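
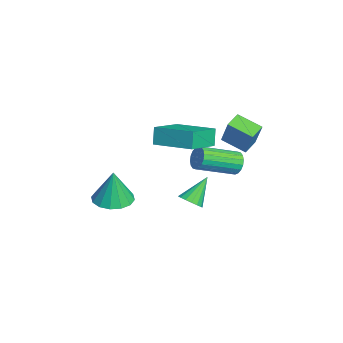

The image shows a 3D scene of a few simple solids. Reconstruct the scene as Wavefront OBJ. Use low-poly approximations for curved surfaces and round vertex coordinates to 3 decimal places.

v -2.603 -0.368 2.933
v -2.985 -0.286 3.843
v -1.323 1.29 3.322
v -1.706 1.372 4.231
v -1.294 -1.532 3.589
v -1.677 -1.45 4.498
v -0.015 0.126 3.977
v -0.397 0.208 4.887
v -2.738 2.207 3.483
v -1.944 2.41 4.994
v -2.069 3.27 2.988
v -1.275 3.474 4.5
v -2.105 1.686 3.22
v -1.311 1.89 4.732
v -1.436 2.75 2.726
v -0.642 2.953 4.237
v -2.457 2.462 1.351
v -2.041 2.355 0.837
v -1.567 0.452 1.615
v -1.983 0.558 2.129
v -1.864 2.482 1.04
v -1.39 0.579 1.818
v -1.804 2.605 1.305
v -1.33 0.702 2.083
v -1.874 2.7 1.579
v -1.4 0.797 2.357
v -2.059 2.747 1.808
v -1.585 0.844 2.586
v -2.323 2.738 1.946
v -1.849 0.835 2.724
v -2.613 2.674 1.967
v -2.14 0.771 2.745
v -2.873 2.568 1.865
v -2.399 0.665 2.643
v -3.05 2.441 1.662
v -2.576 0.538 2.44
v -3.11 2.318 1.397
v -2.636 0.415 2.175
v -3.04 2.223 1.123
v -2.566 0.32 1.901
v -2.855 2.176 0.894
v -2.381 0.273 1.672
v -2.591 2.185 0.756
v -2.117 0.282 1.534
v -2.3 2.249 0.735
v -1.827 0.346 1.513
v -3.982 -3.277 -1.813
v -2.952 -3.475 -1.876
v -3.858 -3.243 0.093
v -2.992 -2.933 -1.883
v -3.297 -2.483 -1.872
v -3.785 -2.246 -1.844
v -4.326 -2.285 -1.809
v -4.775 -2.59 -1.774
v -5.011 -3.079 -1.75
v -4.971 -3.621 -1.743
v -4.666 -4.071 -1.754
v -4.178 -4.308 -1.781
v -3.637 -4.269 -1.817
v -3.188 -3.964 -1.852
v 0.484 0.003 0.788
v 0.898 -0.241 1.211
v -0.204 0.857 1.952
v 1.038 0.011 1.109
v 1.051 0.261 0.933
v 0.935 0.453 0.724
v 0.715 0.541 0.529
v 0.442 0.505 0.394
v 0.179 0.355 0.349
v -0.014 0.124 0.405
v -0.093 -0.135 0.548
v -0.04 -0.363 0.746
v 0.133 -0.506 0.954
v 0.387 -0.533 1.124
v 0.663 -0.438 1.217
f 2 4 1
f 5 2 1
f 1 4 3
f 3 5 1
f 2 8 4
f 6 2 5
f 6 8 2
f 4 8 3
f 7 5 3
f 3 8 7
f 7 6 5
f 8 6 7
f 10 12 9
f 13 10 9
f 9 12 11
f 11 13 9
f 10 16 12
f 14 10 13
f 14 16 10
f 12 16 11
f 15 13 11
f 11 16 15
f 15 14 13
f 16 14 15
f 18 17 21
f 18 21 19
f 19 21 22
f 19 22 20
f 21 17 23
f 21 23 22
f 22 23 24
f 22 24 20
f 23 17 25
f 23 25 24
f 24 25 26
f 24 26 20
f 25 17 27
f 25 27 26
f 26 27 28
f 26 28 20
f 27 17 29
f 27 29 28
f 28 29 30
f 28 30 20
f 29 17 31
f 29 31 30
f 30 31 32
f 30 32 20
f 31 17 33
f 31 33 32
f 32 33 34
f 32 34 20
f 33 17 35
f 33 35 34
f 34 35 36
f 34 36 20
f 35 17 37
f 35 37 36
f 36 37 38
f 36 38 20
f 37 17 39
f 37 39 38
f 38 39 40
f 38 40 20
f 39 17 41
f 39 41 40
f 40 41 42
f 40 42 20
f 41 17 43
f 41 43 42
f 42 43 44
f 42 44 20
f 43 17 45
f 43 45 44
f 44 45 46
f 44 46 20
f 45 17 18
f 45 18 46
f 46 18 19
f 46 19 20
f 48 47 50
f 48 50 49
f 50 47 51
f 50 51 49
f 51 47 52
f 51 52 49
f 52 47 53
f 52 53 49
f 53 47 54
f 53 54 49
f 54 47 55
f 54 55 49
f 55 47 56
f 55 56 49
f 56 47 57
f 56 57 49
f 57 47 58
f 57 58 49
f 58 47 59
f 58 59 49
f 59 47 60
f 59 60 49
f 60 47 48
f 60 48 49
f 62 61 64
f 62 64 63
f 64 61 65
f 64 65 63
f 65 61 66
f 65 66 63
f 66 61 67
f 66 67 63
f 67 61 68
f 67 68 63
f 68 61 69
f 68 69 63
f 69 61 70
f 69 70 63
f 70 61 71
f 70 71 63
f 71 61 72
f 71 72 63
f 72 61 73
f 72 73 63
f 73 61 74
f 73 74 63
f 74 61 75
f 74 75 63
f 75 61 62
f 75 62 63



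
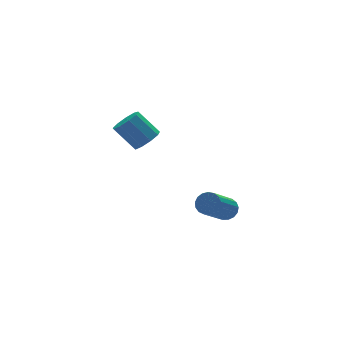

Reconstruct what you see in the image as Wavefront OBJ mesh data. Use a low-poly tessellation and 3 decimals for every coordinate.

v 4.417 -1.689 -3.57
v 4.836 -1.584 -3.058
v 3.341 -2.367 -1.677
v 2.923 -2.471 -2.19
v 4.672 -1.31 -3.08
v 3.177 -2.092 -1.699
v 4.449 -1.122 -3.215
v 2.955 -1.904 -1.834
v 4.219 -1.064 -3.431
v 2.725 -1.847 -2.05
v 4.035 -1.149 -3.679
v 2.54 -1.932 -2.298
v 3.938 -1.358 -3.902
v 2.443 -2.141 -2.521
v 3.951 -1.643 -4.049
v 2.456 -2.425 -2.669
v 4.071 -1.938 -4.087
v 2.576 -2.72 -2.706
v 4.27 -2.176 -4.006
v 2.775 -2.958 -2.625
v 4.503 -2.302 -3.825
v 3.008 -3.085 -2.445
v 4.716 -2.288 -3.586
v 3.222 -3.071 -2.206
v 4.861 -2.137 -3.344
v 3.366 -2.919 -1.963
v 4.904 -1.883 -3.153
v 3.41 -2.665 -1.772
v 2.982 3.538 -1.089
v 3.706 3.944 -0.959
v 2.983 4.847 0.259
v 2.258 4.442 0.129
v 3.393 4.222 -1.352
v 2.669 5.125 -0.134
v 2.887 4.181 -1.622
v 2.164 5.084 -0.404
v 2.426 3.839 -1.642
v 1.702 4.742 -0.424
v 2.224 3.356 -1.404
v 1.501 4.26 -0.186
v 2.378 2.959 -1.018
v 1.654 3.862 0.2
v 2.813 2.833 -0.665
v 2.09 3.736 0.552
v 3.328 3.037 -0.511
v 2.605 3.94 0.707
v 3.68 3.475 -0.627
v 2.957 4.379 0.591
f 2 1 5
f 2 5 3
f 3 5 6
f 3 6 4
f 5 1 7
f 5 7 6
f 6 7 8
f 6 8 4
f 7 1 9
f 7 9 8
f 8 9 10
f 8 10 4
f 9 1 11
f 9 11 10
f 10 11 12
f 10 12 4
f 11 1 13
f 11 13 12
f 12 13 14
f 12 14 4
f 13 1 15
f 13 15 14
f 14 15 16
f 14 16 4
f 15 1 17
f 15 17 16
f 16 17 18
f 16 18 4
f 17 1 19
f 17 19 18
f 18 19 20
f 18 20 4
f 19 1 21
f 19 21 20
f 20 21 22
f 20 22 4
f 21 1 23
f 21 23 22
f 22 23 24
f 22 24 4
f 23 1 25
f 23 25 24
f 24 25 26
f 24 26 4
f 25 1 27
f 25 27 26
f 26 27 28
f 26 28 4
f 27 1 2
f 27 2 28
f 28 2 3
f 28 3 4
f 30 29 33
f 30 33 31
f 31 33 34
f 31 34 32
f 33 29 35
f 33 35 34
f 34 35 36
f 34 36 32
f 35 29 37
f 35 37 36
f 36 37 38
f 36 38 32
f 37 29 39
f 37 39 38
f 38 39 40
f 38 40 32
f 39 29 41
f 39 41 40
f 40 41 42
f 40 42 32
f 41 29 43
f 41 43 42
f 42 43 44
f 42 44 32
f 43 29 45
f 43 45 44
f 44 45 46
f 44 46 32
f 45 29 47
f 45 47 46
f 46 47 48
f 46 48 32
f 47 29 30
f 47 30 48
f 48 30 31
f 48 31 32



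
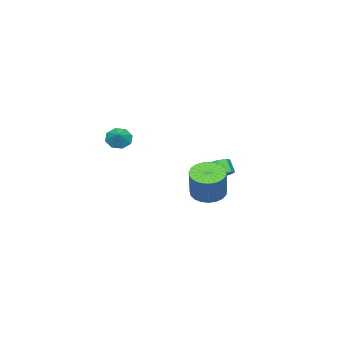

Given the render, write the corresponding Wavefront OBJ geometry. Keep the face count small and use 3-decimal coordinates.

v -3.416 1.374 -2.865
v -2.599 1.127 -2.695
v -2.927 0.64 -1.825
v -3.744 0.886 -1.995
v -2.75 1.716 -2.422
v -3.078 1.228 -1.552
v -3.291 2.104 -2.409
v -3.619 1.617 -1.539
v -3.905 2.064 -2.663
v -4.233 1.577 -1.793
v -4.233 1.62 -3.035
v -4.561 1.133 -2.165
v -4.082 1.032 -3.308
v -4.41 0.544 -2.438
v -3.541 0.643 -3.321
v -3.869 0.156 -2.451
v -2.927 0.683 -3.067
v -3.255 0.196 -2.197
v 3.429 3.693 -1.553
v 4.264 4.115 -2.052
v 5.165 4.489 -0.226
v 4.331 4.067 0.273
v 4.004 4.466 -1.995
v 4.905 4.84 -0.17
v 3.644 4.683 -1.862
v 4.546 5.058 -0.037
v 3.247 4.73 -1.676
v 4.149 5.104 0.15
v 2.882 4.597 -1.468
v 3.784 4.971 0.357
v 2.611 4.307 -1.275
v 3.513 4.682 0.55
v 2.482 3.912 -1.13
v 3.384 4.286 0.695
v 2.517 3.478 -1.058
v 3.418 3.853 0.767
v 2.709 3.082 -1.071
v 3.61 3.456 0.754
v 3.026 2.791 -1.168
v 3.927 3.166 0.657
v 3.412 2.656 -1.332
v 4.314 3.031 0.494
v 3.802 2.701 -1.533
v 4.703 3.075 0.292
v 4.127 2.916 -1.738
v 5.028 3.291 0.087
v 4.331 3.267 -1.911
v 5.233 3.641 -0.085
v 4.38 3.69 -2.022
v 5.281 4.065 -0.196
v -0.373 -4.017 0.325
v -0.067 -3.619 -0.361
v 0.433 -3.583 0.935
v -0.504 -3.261 -0.04
v -0.864 -3.345 0.495
v -0.937 -3.824 0.93
v -0.678 -4.415 1.01
v -0.241 -4.774 0.689
v 0.119 -4.689 0.154
v 0.192 -4.211 -0.281
f 2 1 5
f 2 5 3
f 3 5 6
f 3 6 4
f 5 1 7
f 5 7 6
f 6 7 8
f 6 8 4
f 7 1 9
f 7 9 8
f 8 9 10
f 8 10 4
f 9 1 11
f 9 11 10
f 10 11 12
f 10 12 4
f 11 1 13
f 11 13 12
f 12 13 14
f 12 14 4
f 13 1 15
f 13 15 14
f 14 15 16
f 14 16 4
f 15 1 17
f 15 17 16
f 16 17 18
f 16 18 4
f 17 1 2
f 17 2 18
f 18 2 3
f 18 3 4
f 20 19 23
f 20 23 21
f 21 23 24
f 21 24 22
f 23 19 25
f 23 25 24
f 24 25 26
f 24 26 22
f 25 19 27
f 25 27 26
f 26 27 28
f 26 28 22
f 27 19 29
f 27 29 28
f 28 29 30
f 28 30 22
f 29 19 31
f 29 31 30
f 30 31 32
f 30 32 22
f 31 19 33
f 31 33 32
f 32 33 34
f 32 34 22
f 33 19 35
f 33 35 34
f 34 35 36
f 34 36 22
f 35 19 37
f 35 37 36
f 36 37 38
f 36 38 22
f 37 19 39
f 37 39 38
f 38 39 40
f 38 40 22
f 39 19 41
f 39 41 40
f 40 41 42
f 40 42 22
f 41 19 43
f 41 43 42
f 42 43 44
f 42 44 22
f 43 19 45
f 43 45 44
f 44 45 46
f 44 46 22
f 45 19 47
f 45 47 46
f 46 47 48
f 46 48 22
f 47 19 49
f 47 49 48
f 48 49 50
f 48 50 22
f 49 19 20
f 49 20 50
f 50 20 21
f 50 21 22
f 52 51 54
f 52 54 53
f 54 51 55
f 54 55 53
f 55 51 56
f 55 56 53
f 56 51 57
f 56 57 53
f 57 51 58
f 57 58 53
f 58 51 59
f 58 59 53
f 59 51 60
f 59 60 53
f 60 51 52
f 60 52 53



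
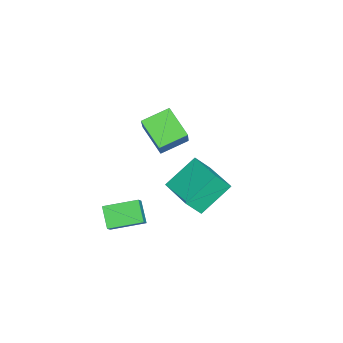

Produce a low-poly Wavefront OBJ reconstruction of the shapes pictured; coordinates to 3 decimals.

v -3.631 -1.222 3.21
v -4.384 -0.105 3.692
v -2.729 -0.203 2.259
v -3.482 0.913 2.741
v -2.258 -0.973 4.779
v -3.011 0.143 5.261
v -1.356 0.045 3.828
v -2.109 1.162 4.31
v 1.537 -1.695 1.905
v 2.128 -1.677 2.502
v 1.125 -0.203 2.27
v 1.715 -0.186 2.866
v 2.305 -1.294 1.134
v 2.895 -1.277 1.73
v 1.892 0.197 1.498
v 2.483 0.215 2.095
v -1.197 2.35 2.998
v -0.815 1.741 3.921
v 0.242 3.544 3.19
v 0.624 2.934 4.113
v -0.144 1.266 1.847
v 0.238 0.656 2.77
v 1.295 2.459 2.039
v 1.677 1.85 2.962
f 2 4 1
f 5 2 1
f 1 4 3
f 3 5 1
f 2 8 4
f 6 2 5
f 6 8 2
f 4 8 3
f 7 5 3
f 3 8 7
f 7 6 5
f 8 6 7
f 10 12 9
f 13 10 9
f 9 12 11
f 11 13 9
f 10 16 12
f 14 10 13
f 14 16 10
f 12 16 11
f 15 13 11
f 11 16 15
f 15 14 13
f 16 14 15
f 18 20 17
f 21 18 17
f 17 20 19
f 19 21 17
f 18 24 20
f 22 18 21
f 22 24 18
f 20 24 19
f 23 21 19
f 19 24 23
f 23 22 21
f 24 22 23



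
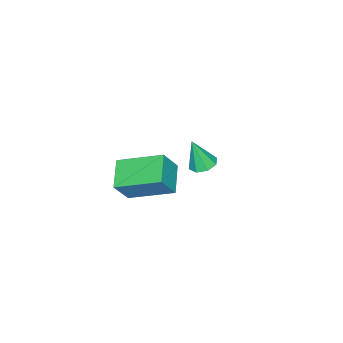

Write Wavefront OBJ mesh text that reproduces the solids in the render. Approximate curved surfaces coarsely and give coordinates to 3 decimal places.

v -4.056 0.449 0.803
v -3.495 0.521 0.73
v -3.844 0.091 2.077
v -3.693 0.885 0.866
v -4.104 0.994 0.964
v -4.486 0.783 0.968
v -4.616 0.377 0.876
v -4.418 0.013 0.741
v -4.007 -0.096 0.642
v -3.625 0.115 0.638
v -0.257 -0.138 2.942
v -0.813 1.444 3.598
v 0.708 0.404 2.454
v 0.152 1.985 3.109
v 0.328 -0.325 3.891
v -0.228 1.256 4.546
v 1.293 0.216 3.402
v 0.737 1.798 4.058
f 2 1 4
f 2 4 3
f 4 1 5
f 4 5 3
f 5 1 6
f 5 6 3
f 6 1 7
f 6 7 3
f 7 1 8
f 7 8 3
f 8 1 9
f 8 9 3
f 9 1 10
f 9 10 3
f 10 1 2
f 10 2 3
f 12 14 11
f 15 12 11
f 11 14 13
f 13 15 11
f 12 18 14
f 16 12 15
f 16 18 12
f 14 18 13
f 17 15 13
f 13 18 17
f 17 16 15
f 18 16 17



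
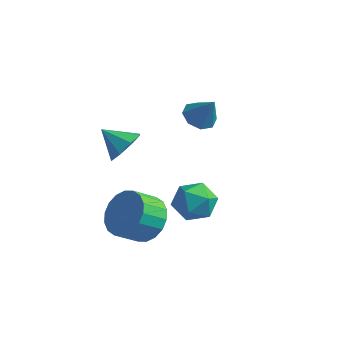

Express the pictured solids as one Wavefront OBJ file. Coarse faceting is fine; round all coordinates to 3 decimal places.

v -0.879 -0.99 0.967
v -0.373 -1.291 1.594
v -1.861 -1.13 1.693
v -0.446 -0.637 1.621
v -0.772 -0.19 1.264
v -1.161 -0.212 0.734
v -1.385 -0.69 0.34
v -1.312 -1.343 0.313
v -0.985 -1.79 0.669
v -0.596 -1.768 1.2
v -0.619 0.042 -3.922
v 0.346 -0.07 -3.426
v -0.157 -0.933 -2.642
v -1.121 -0.822 -3.138
v 0.134 0.285 -3.172
v -0.369 -0.579 -2.388
v -0.227 0.591 -3.066
v -0.73 -0.272 -2.282
v -0.666 0.789 -3.129
v -1.168 -0.075 -2.345
v -1.095 0.838 -3.35
v -1.597 -0.025 -2.566
v -1.43 0.73 -3.684
v -1.932 -0.133 -2.9
v -1.604 0.486 -4.065
v -2.107 -0.378 -3.281
v -1.583 0.153 -4.418
v -2.086 -0.71 -3.634
v -1.371 -0.201 -4.672
v -1.874 -1.065 -3.888
v -1.01 -0.508 -4.778
v -1.513 -1.371 -3.994
v -0.572 -0.705 -4.715
v -1.074 -1.569 -3.931
v -0.143 -0.755 -4.494
v -0.645 -1.618 -3.71
v 0.192 -0.647 -4.16
v -0.31 -1.51 -3.376
v 0.367 -0.402 -3.779
v -0.136 -1.266 -2.995
v 0.636 1.931 -2.956
v 1.59 1.699 -2.84
v 0.25 0.381 -2.88
v 1.204 0.149 -2.764
v 0.719 0.62 -2.043
v 0.958 1.578 -2.09
v 0.882 0.502 -3.63
v 1.121 1.46 -3.677
v 1.742 0.816 -3.257
v 1.641 0.889 -2.276
v 0.199 1.191 -3.444
v 0.098 1.264 -2.463
v -0.649 3.955 -0.287
v -0.24 3.379 -0.567
v 0.069 3.905 0.867
v -0.006 3.898 -0.689
v -0.15 4.45 -0.576
v -0.585 4.713 -0.293
v -1.058 4.531 -0.007
v -1.291 4.013 0.115
v -1.148 3.46 0.002
v -0.712 3.198 -0.281
f 2 1 4
f 2 4 3
f 4 1 5
f 4 5 3
f 5 1 6
f 5 6 3
f 6 1 7
f 6 7 3
f 7 1 8
f 7 8 3
f 8 1 9
f 8 9 3
f 9 1 10
f 9 10 3
f 10 1 2
f 10 2 3
f 12 11 15
f 12 15 13
f 13 15 16
f 13 16 14
f 15 11 17
f 15 17 16
f 16 17 18
f 16 18 14
f 17 11 19
f 17 19 18
f 18 19 20
f 18 20 14
f 19 11 21
f 19 21 20
f 20 21 22
f 20 22 14
f 21 11 23
f 21 23 22
f 22 23 24
f 22 24 14
f 23 11 25
f 23 25 24
f 24 25 26
f 24 26 14
f 25 11 27
f 25 27 26
f 26 27 28
f 26 28 14
f 27 11 29
f 27 29 28
f 28 29 30
f 28 30 14
f 29 11 31
f 29 31 30
f 30 31 32
f 30 32 14
f 31 11 33
f 31 33 32
f 32 33 34
f 32 34 14
f 33 11 35
f 33 35 34
f 34 35 36
f 34 36 14
f 35 11 37
f 35 37 36
f 36 37 38
f 36 38 14
f 37 11 39
f 37 39 38
f 38 39 40
f 38 40 14
f 39 11 12
f 39 12 40
f 40 12 13
f 40 13 14
f 41 52 46
f 41 46 42
f 41 42 48
f 41 48 51
f 41 51 52
f 42 46 50
f 46 52 45
f 52 51 43
f 51 48 47
f 48 42 49
f 44 50 45
f 44 45 43
f 44 43 47
f 44 47 49
f 44 49 50
f 45 50 46
f 43 45 52
f 47 43 51
f 49 47 48
f 50 49 42
f 54 53 56
f 54 56 55
f 56 53 57
f 56 57 55
f 57 53 58
f 57 58 55
f 58 53 59
f 58 59 55
f 59 53 60
f 59 60 55
f 60 53 61
f 60 61 55
f 61 53 62
f 61 62 55
f 62 53 54
f 62 54 55



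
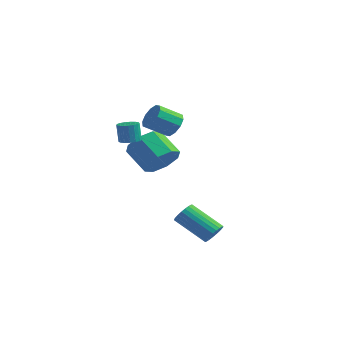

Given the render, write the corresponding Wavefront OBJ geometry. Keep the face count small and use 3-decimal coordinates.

v -2.779 -0.612 1.285
v -2.339 -0.287 1.343
v -2.48 -0.284 2.393
v -2.921 -0.608 2.335
v -2.539 -0.118 1.315
v -2.68 -0.115 2.366
v -2.794 -0.062 1.281
v -2.935 -0.058 2.331
v -3.045 -0.132 1.247
v -3.187 -0.128 2.298
v -3.236 -0.312 1.222
v -3.377 -0.308 2.273
v -3.322 -0.56 1.211
v -3.463 -0.557 2.262
v -3.284 -0.821 1.218
v -3.425 -0.817 2.268
v -3.13 -1.033 1.239
v -3.271 -1.029 2.289
v -2.896 -1.149 1.271
v -3.037 -1.146 2.321
v -2.635 -1.142 1.306
v -2.776 -1.139 2.357
v -2.407 -1.014 1.336
v -2.549 -1.01 2.387
v -2.265 -0.793 1.355
v -2.406 -0.789 2.405
v -2.24 -0.531 1.357
v -2.382 -0.527 2.408
v -2.168 0.99 -0.364
v -1.667 1.696 0.213
v -2.971 1.815 1.2
v -3.472 1.11 0.624
v -2.084 2.027 -0.378
v -3.388 2.146 0.609
v -2.551 1.751 -0.961
v -3.855 1.87 0.026
v -2.793 1.029 -1.194
v -4.097 1.149 -0.207
v -2.669 0.285 -0.94
v -3.973 0.404 0.047
v -2.252 -0.046 -0.349
v -3.556 0.073 0.638
v -1.785 0.23 0.234
v -3.089 0.349 1.221
v -1.543 0.951 0.467
v -2.847 1.071 1.454
v -1.393 0.96 2.194
v -0.815 0.946 2.687
v -1.429 0.005 3.379
v -2.007 0.02 2.886
v -1.127 1.262 2.839
v -1.742 0.321 3.531
v -1.541 1.463 2.744
v -2.156 0.522 3.437
v -1.899 1.472 2.44
v -2.513 0.531 3.132
v -2.063 1.285 2.041
v -2.677 0.344 2.734
v -1.971 0.975 1.701
v -2.585 0.034 2.393
v -1.658 0.659 1.549
v -2.273 -0.282 2.241
v -1.244 0.458 1.643
v -1.859 -0.483 2.336
v -0.887 0.449 1.948
v -1.501 -0.492 2.64
v -0.723 0.636 2.346
v -1.337 -0.305 3.039
v 3.338 -1.739 -2.85
v 3.697 -2.024 -2.448
v 2.181 -2.407 -1.368
v 1.822 -2.121 -1.77
v 3.7 -1.802 -2.364
v 2.185 -2.184 -1.283
v 3.649 -1.569 -2.354
v 2.134 -1.952 -1.273
v 3.55 -1.363 -2.419
v 2.035 -1.746 -1.339
v 3.419 -1.214 -2.55
v 1.904 -1.596 -1.47
v 3.275 -1.145 -2.727
v 1.76 -1.527 -1.647
v 3.141 -1.166 -2.923
v 1.626 -1.548 -1.842
v 3.037 -1.274 -3.107
v 1.522 -1.657 -2.027
v 2.979 -1.453 -3.252
v 1.463 -1.836 -2.172
v 2.975 -1.676 -3.337
v 1.46 -2.058 -2.256
v 3.026 -1.908 -3.347
v 1.511 -2.291 -2.266
v 3.125 -2.114 -3.281
v 1.61 -2.497 -2.201
v 3.256 -2.264 -3.15
v 1.741 -2.646 -2.07
v 3.4 -2.333 -2.973
v 1.885 -2.715 -1.893
v 3.534 -2.312 -2.778
v 2.019 -2.694 -1.697
v 3.638 -2.203 -2.593
v 2.123 -2.586 -1.513
f 2 1 5
f 2 5 3
f 3 5 6
f 3 6 4
f 5 1 7
f 5 7 6
f 6 7 8
f 6 8 4
f 7 1 9
f 7 9 8
f 8 9 10
f 8 10 4
f 9 1 11
f 9 11 10
f 10 11 12
f 10 12 4
f 11 1 13
f 11 13 12
f 12 13 14
f 12 14 4
f 13 1 15
f 13 15 14
f 14 15 16
f 14 16 4
f 15 1 17
f 15 17 16
f 16 17 18
f 16 18 4
f 17 1 19
f 17 19 18
f 18 19 20
f 18 20 4
f 19 1 21
f 19 21 20
f 20 21 22
f 20 22 4
f 21 1 23
f 21 23 22
f 22 23 24
f 22 24 4
f 23 1 25
f 23 25 24
f 24 25 26
f 24 26 4
f 25 1 27
f 25 27 26
f 26 27 28
f 26 28 4
f 27 1 2
f 27 2 28
f 28 2 3
f 28 3 4
f 30 29 33
f 30 33 31
f 31 33 34
f 31 34 32
f 33 29 35
f 33 35 34
f 34 35 36
f 34 36 32
f 35 29 37
f 35 37 36
f 36 37 38
f 36 38 32
f 37 29 39
f 37 39 38
f 38 39 40
f 38 40 32
f 39 29 41
f 39 41 40
f 40 41 42
f 40 42 32
f 41 29 43
f 41 43 42
f 42 43 44
f 42 44 32
f 43 29 45
f 43 45 44
f 44 45 46
f 44 46 32
f 45 29 30
f 45 30 46
f 46 30 31
f 46 31 32
f 48 47 51
f 48 51 49
f 49 51 52
f 49 52 50
f 51 47 53
f 51 53 52
f 52 53 54
f 52 54 50
f 53 47 55
f 53 55 54
f 54 55 56
f 54 56 50
f 55 47 57
f 55 57 56
f 56 57 58
f 56 58 50
f 57 47 59
f 57 59 58
f 58 59 60
f 58 60 50
f 59 47 61
f 59 61 60
f 60 61 62
f 60 62 50
f 61 47 63
f 61 63 62
f 62 63 64
f 62 64 50
f 63 47 65
f 63 65 64
f 64 65 66
f 64 66 50
f 65 47 67
f 65 67 66
f 66 67 68
f 66 68 50
f 67 47 48
f 67 48 68
f 68 48 49
f 68 49 50
f 70 69 73
f 70 73 71
f 71 73 74
f 71 74 72
f 73 69 75
f 73 75 74
f 74 75 76
f 74 76 72
f 75 69 77
f 75 77 76
f 76 77 78
f 76 78 72
f 77 69 79
f 77 79 78
f 78 79 80
f 78 80 72
f 79 69 81
f 79 81 80
f 80 81 82
f 80 82 72
f 81 69 83
f 81 83 82
f 82 83 84
f 82 84 72
f 83 69 85
f 83 85 84
f 84 85 86
f 84 86 72
f 85 69 87
f 85 87 86
f 86 87 88
f 86 88 72
f 87 69 89
f 87 89 88
f 88 89 90
f 88 90 72
f 89 69 91
f 89 91 90
f 90 91 92
f 90 92 72
f 91 69 93
f 91 93 92
f 92 93 94
f 92 94 72
f 93 69 95
f 93 95 94
f 94 95 96
f 94 96 72
f 95 69 97
f 95 97 96
f 96 97 98
f 96 98 72
f 97 69 99
f 97 99 98
f 98 99 100
f 98 100 72
f 99 69 101
f 99 101 100
f 100 101 102
f 100 102 72
f 101 69 70
f 101 70 102
f 102 70 71
f 102 71 72



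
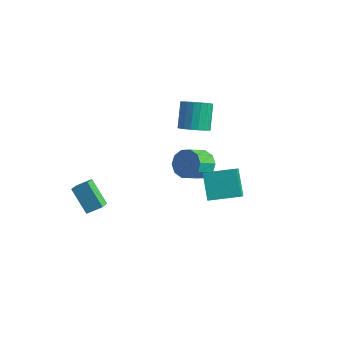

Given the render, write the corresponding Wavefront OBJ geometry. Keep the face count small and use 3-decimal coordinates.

v -0.011 2.845 -0.528
v 0.722 2.336 -1.1
v 0.544 1.026 -0.164
v -0.189 1.535 0.408
v 1.027 2.645 -0.61
v 0.848 1.335 0.327
v 0.936 3.031 -0.088
v 0.757 1.721 0.849
v 0.483 3.345 0.266
v 0.304 2.035 1.202
v -0.159 3.469 0.316
v -0.338 2.159 1.252
v -0.744 3.354 0.044
v -0.922 2.044 0.98
v -1.048 3.045 -0.447
v -1.227 1.735 0.49
v -0.957 2.659 -0.969
v -1.136 1.349 -0.032
v -0.504 2.345 -1.322
v -0.683 1.035 -0.386
v 0.138 2.221 -1.372
v -0.041 0.911 -0.436
v -0.652 2.96 2.505
v 0.165 3.53 2.42
v -0.431 4.61 3.93
v -1.248 4.04 4.015
v -0.128 3.737 2.156
v -0.724 4.817 3.667
v -0.525 3.79 1.962
v -1.12 4.87 3.473
v -0.947 3.679 1.875
v -1.542 4.759 3.386
v -1.31 3.426 1.913
v -1.906 4.505 3.423
v -1.544 3.08 2.068
v -2.139 4.159 3.578
v -1.6 2.71 2.309
v -2.196 3.79 3.82
v -1.469 2.39 2.59
v -2.065 3.47 4.1
v -1.176 2.183 2.853
v -1.772 3.263 4.364
v -0.78 2.13 3.047
v -1.375 3.21 4.558
v -0.358 2.241 3.134
v -0.953 3.321 4.645
v 0.006 2.495 3.097
v -0.59 3.574 4.607
v 0.239 2.841 2.942
v -0.356 3.92 4.452
v 0.296 3.21 2.7
v -0.3 4.29 4.211
v -3.347 -4.226 -1.96
v -4.722 -3.938 -0.552
v -3.701 -3.374 -2.481
v -5.077 -3.085 -1.073
v -2.623 -3.575 -1.387
v -3.999 -3.286 0.021
v -2.978 -2.722 -1.908
v -4.353 -2.434 -0.5
v 1.849 0.74 1.277
v 2.445 -0.365 2.423
v 3.394 1.943 1.634
v 3.99 0.837 2.78
v 2.87 -0.157 -0.12
v 3.466 -1.263 1.026
v 4.415 1.045 0.237
v 5.011 -0.06 1.383
f 2 1 5
f 2 5 3
f 3 5 6
f 3 6 4
f 5 1 7
f 5 7 6
f 6 7 8
f 6 8 4
f 7 1 9
f 7 9 8
f 8 9 10
f 8 10 4
f 9 1 11
f 9 11 10
f 10 11 12
f 10 12 4
f 11 1 13
f 11 13 12
f 12 13 14
f 12 14 4
f 13 1 15
f 13 15 14
f 14 15 16
f 14 16 4
f 15 1 17
f 15 17 16
f 16 17 18
f 16 18 4
f 17 1 19
f 17 19 18
f 18 19 20
f 18 20 4
f 19 1 21
f 19 21 20
f 20 21 22
f 20 22 4
f 21 1 2
f 21 2 22
f 22 2 3
f 22 3 4
f 24 23 27
f 24 27 25
f 25 27 28
f 25 28 26
f 27 23 29
f 27 29 28
f 28 29 30
f 28 30 26
f 29 23 31
f 29 31 30
f 30 31 32
f 30 32 26
f 31 23 33
f 31 33 32
f 32 33 34
f 32 34 26
f 33 23 35
f 33 35 34
f 34 35 36
f 34 36 26
f 35 23 37
f 35 37 36
f 36 37 38
f 36 38 26
f 37 23 39
f 37 39 38
f 38 39 40
f 38 40 26
f 39 23 41
f 39 41 40
f 40 41 42
f 40 42 26
f 41 23 43
f 41 43 42
f 42 43 44
f 42 44 26
f 43 23 45
f 43 45 44
f 44 45 46
f 44 46 26
f 45 23 47
f 45 47 46
f 46 47 48
f 46 48 26
f 47 23 49
f 47 49 48
f 48 49 50
f 48 50 26
f 49 23 51
f 49 51 50
f 50 51 52
f 50 52 26
f 51 23 24
f 51 24 52
f 52 24 25
f 52 25 26
f 54 56 53
f 57 54 53
f 53 56 55
f 55 57 53
f 54 60 56
f 58 54 57
f 58 60 54
f 56 60 55
f 59 57 55
f 55 60 59
f 59 58 57
f 60 58 59
f 62 64 61
f 65 62 61
f 61 64 63
f 63 65 61
f 62 68 64
f 66 62 65
f 66 68 62
f 64 68 63
f 67 65 63
f 63 68 67
f 67 66 65
f 68 66 67



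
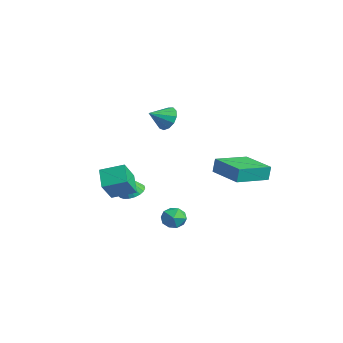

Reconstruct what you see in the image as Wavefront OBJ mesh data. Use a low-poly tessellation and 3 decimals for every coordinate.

v -1.514 -2.91 -1.261
v -0.851 -3.689 -0.07
v -0.908 -1.745 -0.837
v -0.245 -2.524 0.354
v -0.475 -3.176 -2.014
v 0.188 -3.955 -0.823
v 0.131 -2.011 -1.59
v 0.794 -2.79 -0.399
v -2.226 -1.371 -2.586
v -1.619 -0.925 -2.428
v -2.114 -2.029 -1.154
v -1.862 -0.744 -2.326
v -2.169 -0.671 -2.269
v -2.485 -0.72 -2.266
v -2.757 -0.881 -2.319
v -2.937 -1.126 -2.418
v -2.994 -1.414 -2.546
v -2.918 -1.695 -2.681
v -2.723 -1.919 -2.799
v -2.442 -2.048 -2.881
v -2.123 -2.061 -2.912
v -1.823 -1.954 -2.886
v -1.592 -1.746 -2.808
v -1.471 -1.473 -2.692
v -1.48 -1.183 -2.558
v 0.401 -0.413 3.546
v 0.742 -0.055 4.161
v 0.479 -1.467 4.114
v 0.304 -0.046 4.238
v -0.104 -0.154 4.095
v -0.351 -0.344 3.778
v -0.36 -0.556 3.387
v -0.127 -0.722 3.046
v 0.273 -0.791 2.864
v 0.714 -0.74 2.898
v 1.055 -0.585 3.138
v 1.189 -0.375 3.507
v 1.072 -0.178 3.889
v 1.311 1.729 -0.241
v 1.288 1.874 0.636
v 0.887 3.717 -0.58
v 0.864 3.861 0.298
v 3.336 2.159 -0.258
v 3.313 2.303 0.62
v 2.912 4.146 -0.596
v 2.889 4.291 0.281
v 0.144 0.683 -3.535
v 0.905 0.457 -3.621
v -0.245 -0.517 -3.819
v 0.516 -0.743 -3.905
v 0.234 -0.557 -3.181
v 0.474 0.185 -3.005
v 0.186 -0.245 -4.435
v 0.426 0.497 -4.259
v 0.931 -0.117 -4.176
v 0.961 -0.31 -3.402
v -0.301 0.25 -4.038
v -0.271 0.057 -3.264
f 2 4 1
f 5 2 1
f 1 4 3
f 3 5 1
f 2 8 4
f 6 2 5
f 6 8 2
f 4 8 3
f 7 5 3
f 3 8 7
f 7 6 5
f 8 6 7
f 10 9 12
f 10 12 11
f 12 9 13
f 12 13 11
f 13 9 14
f 13 14 11
f 14 9 15
f 14 15 11
f 15 9 16
f 15 16 11
f 16 9 17
f 16 17 11
f 17 9 18
f 17 18 11
f 18 9 19
f 18 19 11
f 19 9 20
f 19 20 11
f 20 9 21
f 20 21 11
f 21 9 22
f 21 22 11
f 22 9 23
f 22 23 11
f 23 9 24
f 23 24 11
f 24 9 25
f 24 25 11
f 25 9 10
f 25 10 11
f 27 26 29
f 27 29 28
f 29 26 30
f 29 30 28
f 30 26 31
f 30 31 28
f 31 26 32
f 31 32 28
f 32 26 33
f 32 33 28
f 33 26 34
f 33 34 28
f 34 26 35
f 34 35 28
f 35 26 36
f 35 36 28
f 36 26 37
f 36 37 28
f 37 26 38
f 37 38 28
f 38 26 27
f 38 27 28
f 40 42 39
f 43 40 39
f 39 42 41
f 41 43 39
f 40 46 42
f 44 40 43
f 44 46 40
f 42 46 41
f 45 43 41
f 41 46 45
f 45 44 43
f 46 44 45
f 47 58 52
f 47 52 48
f 47 48 54
f 47 54 57
f 47 57 58
f 48 52 56
f 52 58 51
f 58 57 49
f 57 54 53
f 54 48 55
f 50 56 51
f 50 51 49
f 50 49 53
f 50 53 55
f 50 55 56
f 51 56 52
f 49 51 58
f 53 49 57
f 55 53 54
f 56 55 48



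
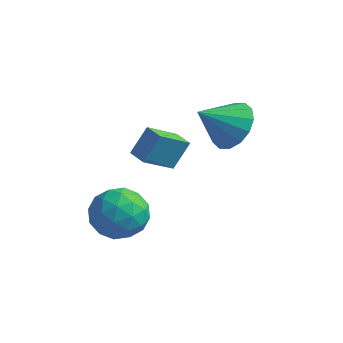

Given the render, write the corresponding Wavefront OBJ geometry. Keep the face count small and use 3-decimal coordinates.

v -0.866 -0.501 2.98
v -0.028 -0.538 3.644
v -1.734 -1.459 4.02
v -0.32 -0.097 3.807
v -0.759 0.236 3.748
v -1.226 0.372 3.483
v -1.597 0.274 3.084
v -1.771 -0.032 2.656
v -1.704 -0.463 2.315
v -1.411 -0.904 2.153
v -0.973 -1.238 2.211
v -0.506 -1.373 2.476
v -0.135 -1.275 2.876
v 0.04 -0.97 3.303
v -4.319 -3.456 -1.656
v -3.535 -2.649 -1.388
v -3.865 -4.411 -0.112
v -3.081 -3.604 0.156
v -4.209 -3.354 0.209
v -4.49 -2.764 -0.745
v -2.91 -4.296 -0.755
v -3.191 -3.706 -1.709
v -2.664 -3.168 -0.831
v -3.467 -2.586 -0.235
v -3.933 -4.474 -1.265
v -4.736 -3.892 -0.669
v -3.967 -2.969 -1.658
v -3.433 -4.091 0.158
v -4.096 -3.944 0.189
v -3.635 -3.47 0.346
v -4.528 -3.037 -1.28
v -4.067 -2.562 -1.122
v -4.464 -2.977 -0.184
v -3.333 -4.498 -0.378
v -2.872 -4.023 -0.22
v -3.765 -3.59 -1.846
v -3.304 -3.116 -1.689
v -2.936 -4.083 -1.316
v -2.994 -2.8 -1.173
v -2.727 -3.36 -0.265
v -2.627 -3.767 -0.8
v -2.792 -3.421 -1.361
v -3.466 -2.458 -0.823
v -3.199 -3.018 0.085
v -3.862 -2.872 0.116
v -4.027 -2.525 -0.445
v -2.955 -2.762 -0.495
v -4.201 -4.042 -1.585
v -3.934 -4.602 -0.677
v -3.373 -4.535 -1.055
v -3.538 -4.188 -1.616
v -4.673 -3.7 -1.235
v -4.406 -4.26 -0.327
v -4.608 -3.639 -0.139
v -4.773 -3.293 -0.7
v -4.445 -4.298 -1.005
v -4.193 0.275 -0.65
v -4.787 -0.87 0.28
v -3.887 0.979 0.412
v -4.482 -0.166 1.342
v -3.438 -0.094 -0.622
v -4.033 -1.239 0.308
v -3.133 0.61 0.44
v -3.727 -0.535 1.37
f 2 1 4
f 2 4 3
f 4 1 5
f 4 5 3
f 5 1 6
f 5 6 3
f 6 1 7
f 6 7 3
f 7 1 8
f 7 8 3
f 8 1 9
f 8 9 3
f 9 1 10
f 9 10 3
f 10 1 11
f 10 11 3
f 11 1 12
f 11 12 3
f 12 1 13
f 12 13 3
f 13 1 14
f 13 14 3
f 14 1 2
f 14 2 3
f 15 52 31
f 52 26 55
f 31 55 20
f 52 55 31
f 15 31 27
f 31 20 32
f 27 32 16
f 31 32 27
f 15 27 36
f 27 16 37
f 36 37 22
f 27 37 36
f 15 36 48
f 36 22 51
f 48 51 25
f 36 51 48
f 15 48 52
f 48 25 56
f 52 56 26
f 48 56 52
f 16 32 43
f 32 20 46
f 43 46 24
f 32 46 43
f 20 55 33
f 55 26 54
f 33 54 19
f 55 54 33
f 26 56 53
f 56 25 49
f 53 49 17
f 56 49 53
f 25 51 50
f 51 22 38
f 50 38 21
f 51 38 50
f 22 37 42
f 37 16 39
f 42 39 23
f 37 39 42
f 18 44 30
f 44 24 45
f 30 45 19
f 44 45 30
f 18 30 28
f 30 19 29
f 28 29 17
f 30 29 28
f 18 28 35
f 28 17 34
f 35 34 21
f 28 34 35
f 18 35 40
f 35 21 41
f 40 41 23
f 35 41 40
f 18 40 44
f 40 23 47
f 44 47 24
f 40 47 44
f 19 45 33
f 45 24 46
f 33 46 20
f 45 46 33
f 17 29 53
f 29 19 54
f 53 54 26
f 29 54 53
f 21 34 50
f 34 17 49
f 50 49 25
f 34 49 50
f 23 41 42
f 41 21 38
f 42 38 22
f 41 38 42
f 24 47 43
f 47 23 39
f 43 39 16
f 47 39 43
f 58 60 57
f 61 58 57
f 57 60 59
f 59 61 57
f 58 64 60
f 62 58 61
f 62 64 58
f 60 64 59
f 63 61 59
f 59 64 63
f 63 62 61
f 64 62 63



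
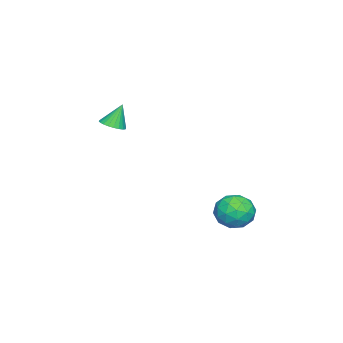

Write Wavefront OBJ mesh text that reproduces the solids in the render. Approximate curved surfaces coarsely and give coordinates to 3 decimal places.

v -0.823 -2.484 2.894
v -0.223 -2.177 2.984
v -1.197 -2.116 4.126
v -0.367 -1.979 2.882
v -0.58 -1.859 2.781
v -0.831 -1.833 2.697
v -1.08 -1.907 2.643
v -1.29 -2.068 2.627
v -1.429 -2.293 2.652
v -1.475 -2.547 2.714
v -1.422 -2.791 2.803
v -1.278 -2.988 2.906
v -1.065 -3.109 3.007
v -0.814 -3.135 3.09
v -0.565 -3.061 3.144
v -0.355 -2.9 3.16
v -0.216 -2.675 3.135
v -0.17 -2.421 3.073
v -0.598 4.635 -1.68
v 0.049 4.038 -2.254
v -1.429 3.242 -1.166
v -0.782 2.645 -1.74
v -0.42 3.141 -0.887
v 0.093 4.002 -1.204
v -1.473 3.278 -2.216
v -0.96 4.139 -2.533
v -0.492 3.199 -2.585
v 0.159 3.114 -1.764
v -1.539 4.166 -1.656
v -0.888 4.081 -0.835
v -0.202 4.459 -2.012
v -1.178 2.821 -1.408
v -0.966 3.113 -0.906
v -0.585 2.761 -1.244
v -0.176 4.438 -1.395
v 0.205 4.086 -1.733
v -0.071 3.559 -0.929
v -1.585 3.194 -1.687
v -1.204 2.842 -2.025
v -0.795 4.519 -2.176
v -0.414 4.167 -2.514
v -1.309 3.721 -2.491
v -0.14 3.614 -2.544
v -0.628 2.796 -2.242
v -1.034 3.168 -2.522
v -0.732 3.674 -2.709
v 0.243 3.564 -2.062
v -0.245 2.746 -1.76
v -0.033 3.037 -1.258
v 0.269 3.543 -1.445
v -0.075 3.072 -2.256
v -1.135 4.534 -1.66
v -1.623 3.716 -1.358
v -1.649 3.737 -1.975
v -1.347 4.243 -2.162
v -0.752 4.484 -1.178
v -1.24 3.666 -0.876
v -0.648 3.606 -0.711
v -0.346 4.112 -0.898
v -1.305 4.208 -1.164
f 2 1 4
f 2 4 3
f 4 1 5
f 4 5 3
f 5 1 6
f 5 6 3
f 6 1 7
f 6 7 3
f 7 1 8
f 7 8 3
f 8 1 9
f 8 9 3
f 9 1 10
f 9 10 3
f 10 1 11
f 10 11 3
f 11 1 12
f 11 12 3
f 12 1 13
f 12 13 3
f 13 1 14
f 13 14 3
f 14 1 15
f 14 15 3
f 15 1 16
f 15 16 3
f 16 1 17
f 16 17 3
f 17 1 18
f 17 18 3
f 18 1 2
f 18 2 3
f 19 56 35
f 56 30 59
f 35 59 24
f 56 59 35
f 19 35 31
f 35 24 36
f 31 36 20
f 35 36 31
f 19 31 40
f 31 20 41
f 40 41 26
f 31 41 40
f 19 40 52
f 40 26 55
f 52 55 29
f 40 55 52
f 19 52 56
f 52 29 60
f 56 60 30
f 52 60 56
f 20 36 47
f 36 24 50
f 47 50 28
f 36 50 47
f 24 59 37
f 59 30 58
f 37 58 23
f 59 58 37
f 30 60 57
f 60 29 53
f 57 53 21
f 60 53 57
f 29 55 54
f 55 26 42
f 54 42 25
f 55 42 54
f 26 41 46
f 41 20 43
f 46 43 27
f 41 43 46
f 22 48 34
f 48 28 49
f 34 49 23
f 48 49 34
f 22 34 32
f 34 23 33
f 32 33 21
f 34 33 32
f 22 32 39
f 32 21 38
f 39 38 25
f 32 38 39
f 22 39 44
f 39 25 45
f 44 45 27
f 39 45 44
f 22 44 48
f 44 27 51
f 48 51 28
f 44 51 48
f 23 49 37
f 49 28 50
f 37 50 24
f 49 50 37
f 21 33 57
f 33 23 58
f 57 58 30
f 33 58 57
f 25 38 54
f 38 21 53
f 54 53 29
f 38 53 54
f 27 45 46
f 45 25 42
f 46 42 26
f 45 42 46
f 28 51 47
f 51 27 43
f 47 43 20
f 51 43 47



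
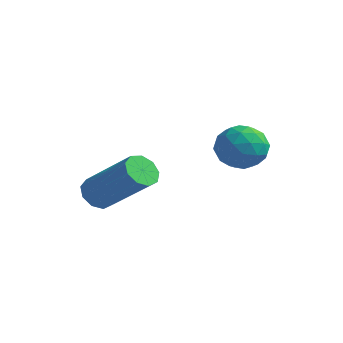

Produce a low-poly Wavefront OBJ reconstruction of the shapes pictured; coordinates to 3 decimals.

v -0.08 -1.757 1.263
v 0.24 -1.545 0.869
v 1.7 -1.492 2.083
v 1.38 -1.703 2.477
v 0.071 -1.268 1.06
v 1.531 -1.215 2.274
v -0.169 -1.22 1.346
v 1.292 -1.167 2.56
v -0.367 -1.423 1.593
v 1.094 -1.37 2.807
v -0.431 -1.782 1.686
v 1.029 -1.729 2.9
v -0.331 -2.129 1.581
v 1.13 -2.076 2.795
v -0.114 -2.302 1.327
v 1.347 -2.249 2.541
v 0.119 -2.22 1.043
v 1.58 -2.166 2.257
v 0.259 -1.921 0.862
v 1.719 -1.868 2.076
v 3.309 0.577 2.645
v 3.849 0.223 3.039
v 2.451 -0.023 3.281
v 2.991 -0.377 3.675
v 2.877 0.365 3.771
v 3.407 0.736 3.378
v 2.893 -0.536 2.942
v 3.423 -0.165 2.549
v 3.592 -0.465 3.223
v 3.583 0.092 3.736
v 2.717 0.108 2.584
v 2.708 0.665 3.097
v 3.654 0.453 2.786
v 2.646 -0.253 3.534
v 2.579 0.183 3.59
v 2.897 -0.025 3.822
v 3.394 0.754 2.985
v 3.712 0.546 3.217
v 3.141 0.63 3.648
v 2.588 -0.346 3.103
v 2.906 -0.554 3.335
v 3.403 0.225 2.498
v 3.721 0.017 2.73
v 3.159 -0.43 2.672
v 3.821 -0.16 3.126
v 3.317 -0.513 3.5
v 3.259 -0.606 3.068
v 3.57 -0.388 2.837
v 3.815 0.168 3.427
v 3.311 -0.185 3.801
v 3.244 0.251 3.858
v 3.556 0.469 3.627
v 3.664 -0.237 3.535
v 2.989 0.385 2.519
v 2.485 0.032 2.893
v 2.744 -0.269 2.693
v 3.056 -0.051 2.462
v 2.983 0.713 2.82
v 2.479 0.36 3.194
v 2.73 0.588 3.483
v 3.041 0.806 3.252
v 2.636 0.437 2.785
f 2 1 5
f 2 5 3
f 3 5 6
f 3 6 4
f 5 1 7
f 5 7 6
f 6 7 8
f 6 8 4
f 7 1 9
f 7 9 8
f 8 9 10
f 8 10 4
f 9 1 11
f 9 11 10
f 10 11 12
f 10 12 4
f 11 1 13
f 11 13 12
f 12 13 14
f 12 14 4
f 13 1 15
f 13 15 14
f 14 15 16
f 14 16 4
f 15 1 17
f 15 17 16
f 16 17 18
f 16 18 4
f 17 1 19
f 17 19 18
f 18 19 20
f 18 20 4
f 19 1 2
f 19 2 20
f 20 2 3
f 20 3 4
f 21 58 37
f 58 32 61
f 37 61 26
f 58 61 37
f 21 37 33
f 37 26 38
f 33 38 22
f 37 38 33
f 21 33 42
f 33 22 43
f 42 43 28
f 33 43 42
f 21 42 54
f 42 28 57
f 54 57 31
f 42 57 54
f 21 54 58
f 54 31 62
f 58 62 32
f 54 62 58
f 22 38 49
f 38 26 52
f 49 52 30
f 38 52 49
f 26 61 39
f 61 32 60
f 39 60 25
f 61 60 39
f 32 62 59
f 62 31 55
f 59 55 23
f 62 55 59
f 31 57 56
f 57 28 44
f 56 44 27
f 57 44 56
f 28 43 48
f 43 22 45
f 48 45 29
f 43 45 48
f 24 50 36
f 50 30 51
f 36 51 25
f 50 51 36
f 24 36 34
f 36 25 35
f 34 35 23
f 36 35 34
f 24 34 41
f 34 23 40
f 41 40 27
f 34 40 41
f 24 41 46
f 41 27 47
f 46 47 29
f 41 47 46
f 24 46 50
f 46 29 53
f 50 53 30
f 46 53 50
f 25 51 39
f 51 30 52
f 39 52 26
f 51 52 39
f 23 35 59
f 35 25 60
f 59 60 32
f 35 60 59
f 27 40 56
f 40 23 55
f 56 55 31
f 40 55 56
f 29 47 48
f 47 27 44
f 48 44 28
f 47 44 48
f 30 53 49
f 53 29 45
f 49 45 22
f 53 45 49



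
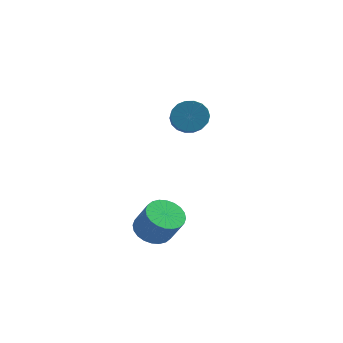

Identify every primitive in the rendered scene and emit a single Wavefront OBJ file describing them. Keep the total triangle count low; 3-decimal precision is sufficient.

v 0.663 -0.592 -1.285
v 1.176 -0.757 -1.632
v 1.709 -0.972 -0.741
v 1.197 -0.808 -0.395
v 1.217 -0.513 -1.597
v 1.75 -0.728 -0.707
v 1.173 -0.281 -1.515
v 1.706 -0.496 -0.624
v 1.052 -0.096 -1.398
v 1.585 -0.312 -0.507
v 0.872 0.012 -1.264
v 1.405 -0.203 -0.373
v 0.66 0.029 -1.133
v 1.193 -0.186 -0.242
v 0.448 -0.049 -1.025
v 0.981 -0.264 -0.135
v 0.27 -0.209 -0.957
v 0.803 -0.425 -0.066
v 0.151 -0.428 -0.939
v 0.684 -0.643 -0.048
v 0.11 -0.672 -0.973
v 0.643 -0.887 -0.083
v 0.154 -0.904 -1.056
v 0.687 -1.119 -0.165
v 0.275 -1.088 -1.173
v 0.808 -1.304 -0.282
v 0.455 -1.197 -1.307
v 0.988 -1.412 -0.416
v 0.667 -1.214 -1.438
v 1.2 -1.429 -0.547
v 0.879 -1.136 -1.545
v 1.412 -1.351 -0.655
v 1.057 -0.975 -1.614
v 1.59 -1.191 -0.723
v 0.624 2.17 2.183
v 0.858 2.53 2.588
v 1.41 1.37 3.302
v 1.176 1.01 2.897
v 0.62 2.478 2.686
v 1.172 1.317 3.4
v 0.383 2.365 2.685
v 0.935 1.204 3.399
v 0.194 2.213 2.585
v 0.746 1.052 3.299
v 0.09 2.053 2.405
v 0.642 0.892 3.119
v 0.092 1.916 2.181
v 0.644 0.755 2.895
v 0.199 1.829 1.957
v 0.751 0.669 2.671
v 0.39 1.81 1.778
v 0.942 0.65 2.492
v 0.628 1.863 1.68
v 1.18 0.702 2.394
v 0.865 1.976 1.681
v 1.417 0.815 2.395
v 1.054 2.128 1.781
v 1.606 0.967 2.495
v 1.158 2.288 1.961
v 1.71 1.127 2.675
v 1.156 2.425 2.185
v 1.708 1.264 2.899
v 1.049 2.511 2.409
v 1.601 1.351 3.123
f 2 1 5
f 2 5 3
f 3 5 6
f 3 6 4
f 5 1 7
f 5 7 6
f 6 7 8
f 6 8 4
f 7 1 9
f 7 9 8
f 8 9 10
f 8 10 4
f 9 1 11
f 9 11 10
f 10 11 12
f 10 12 4
f 11 1 13
f 11 13 12
f 12 13 14
f 12 14 4
f 13 1 15
f 13 15 14
f 14 15 16
f 14 16 4
f 15 1 17
f 15 17 16
f 16 17 18
f 16 18 4
f 17 1 19
f 17 19 18
f 18 19 20
f 18 20 4
f 19 1 21
f 19 21 20
f 20 21 22
f 20 22 4
f 21 1 23
f 21 23 22
f 22 23 24
f 22 24 4
f 23 1 25
f 23 25 24
f 24 25 26
f 24 26 4
f 25 1 27
f 25 27 26
f 26 27 28
f 26 28 4
f 27 1 29
f 27 29 28
f 28 29 30
f 28 30 4
f 29 1 31
f 29 31 30
f 30 31 32
f 30 32 4
f 31 1 33
f 31 33 32
f 32 33 34
f 32 34 4
f 33 1 2
f 33 2 34
f 34 2 3
f 34 3 4
f 36 35 39
f 36 39 37
f 37 39 40
f 37 40 38
f 39 35 41
f 39 41 40
f 40 41 42
f 40 42 38
f 41 35 43
f 41 43 42
f 42 43 44
f 42 44 38
f 43 35 45
f 43 45 44
f 44 45 46
f 44 46 38
f 45 35 47
f 45 47 46
f 46 47 48
f 46 48 38
f 47 35 49
f 47 49 48
f 48 49 50
f 48 50 38
f 49 35 51
f 49 51 50
f 50 51 52
f 50 52 38
f 51 35 53
f 51 53 52
f 52 53 54
f 52 54 38
f 53 35 55
f 53 55 54
f 54 55 56
f 54 56 38
f 55 35 57
f 55 57 56
f 56 57 58
f 56 58 38
f 57 35 59
f 57 59 58
f 58 59 60
f 58 60 38
f 59 35 61
f 59 61 60
f 60 61 62
f 60 62 38
f 61 35 63
f 61 63 62
f 62 63 64
f 62 64 38
f 63 35 36
f 63 36 64
f 64 36 37
f 64 37 38



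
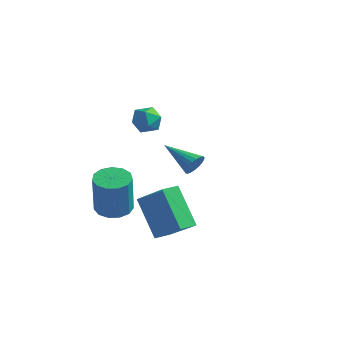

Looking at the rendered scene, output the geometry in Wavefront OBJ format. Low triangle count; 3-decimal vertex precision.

v 0.362 -2.213 -3.158
v 1.952 -2.3 -2.049
v 0.428 -1.396 -3.188
v 2.018 -1.483 -2.08
v 1.582 -2.377 -4.92
v 3.172 -2.464 -3.812
v 1.648 -1.56 -4.951
v 3.238 -1.647 -3.842
v -3.048 0.685 -0.585
v -2.654 1.26 -0.931
v -2.166 0.62 0.311
v -1.772 1.195 -0.035
v -2.454 1.343 0.309
v -2.999 1.383 -0.244
v -1.821 0.497 -0.376
v -2.366 0.537 -0.929
v -1.896 1.144 -0.802
v -2.288 1.667 -0.378
v -2.532 0.213 -0.242
v -2.924 0.736 0.182
v -1.703 -1.635 -4.483
v -1.283 -2.308 -4.758
v -0.777 -2.819 -2.731
v -1.197 -2.145 -2.457
v -0.971 -1.952 -4.746
v -0.465 -2.463 -2.72
v -0.892 -1.496 -4.651
v -0.386 -2.006 -2.624
v -1.07 -1.083 -4.502
v -0.564 -1.593 -2.476
v -1.449 -0.846 -4.348
v -0.943 -1.356 -2.321
v -1.909 -0.859 -4.236
v -1.403 -1.369 -2.21
v -2.303 -1.118 -4.203
v -1.797 -1.629 -2.177
v -2.507 -1.542 -4.259
v -2.001 -2.052 -2.233
v -2.456 -1.995 -4.386
v -1.95 -2.505 -2.36
v -2.165 -2.334 -4.544
v -1.659 -2.844 -2.518
v -1.728 -2.45 -4.682
v -1.222 -2.961 -2.656
v -2.029 3.463 -3.648
v -1.832 3.763 -3.142
v -3.651 3.157 -2.832
v -1.937 3.953 -3.28
v -2.058 4.059 -3.481
v -2.175 4.062 -3.711
v -2.266 3.961 -3.931
v -2.316 3.774 -4.101
v -2.317 3.533 -4.192
v -2.268 3.28 -4.19
v -2.178 3.059 -4.094
v -2.062 2.907 -3.92
v -1.941 2.851 -3.7
v -1.835 2.901 -3.47
v -1.762 3.049 -3.271
v -1.736 3.267 -3.137
v -1.761 3.52 -3.092
f 2 4 1
f 5 2 1
f 1 4 3
f 3 5 1
f 2 8 4
f 6 2 5
f 6 8 2
f 4 8 3
f 7 5 3
f 3 8 7
f 7 6 5
f 8 6 7
f 9 20 14
f 9 14 10
f 9 10 16
f 9 16 19
f 9 19 20
f 10 14 18
f 14 20 13
f 20 19 11
f 19 16 15
f 16 10 17
f 12 18 13
f 12 13 11
f 12 11 15
f 12 15 17
f 12 17 18
f 13 18 14
f 11 13 20
f 15 11 19
f 17 15 16
f 18 17 10
f 22 21 25
f 22 25 23
f 23 25 26
f 23 26 24
f 25 21 27
f 25 27 26
f 26 27 28
f 26 28 24
f 27 21 29
f 27 29 28
f 28 29 30
f 28 30 24
f 29 21 31
f 29 31 30
f 30 31 32
f 30 32 24
f 31 21 33
f 31 33 32
f 32 33 34
f 32 34 24
f 33 21 35
f 33 35 34
f 34 35 36
f 34 36 24
f 35 21 37
f 35 37 36
f 36 37 38
f 36 38 24
f 37 21 39
f 37 39 38
f 38 39 40
f 38 40 24
f 39 21 41
f 39 41 40
f 40 41 42
f 40 42 24
f 41 21 43
f 41 43 42
f 42 43 44
f 42 44 24
f 43 21 22
f 43 22 44
f 44 22 23
f 44 23 24
f 46 45 48
f 46 48 47
f 48 45 49
f 48 49 47
f 49 45 50
f 49 50 47
f 50 45 51
f 50 51 47
f 51 45 52
f 51 52 47
f 52 45 53
f 52 53 47
f 53 45 54
f 53 54 47
f 54 45 55
f 54 55 47
f 55 45 56
f 55 56 47
f 56 45 57
f 56 57 47
f 57 45 58
f 57 58 47
f 58 45 59
f 58 59 47
f 59 45 60
f 59 60 47
f 60 45 61
f 60 61 47
f 61 45 46
f 61 46 47



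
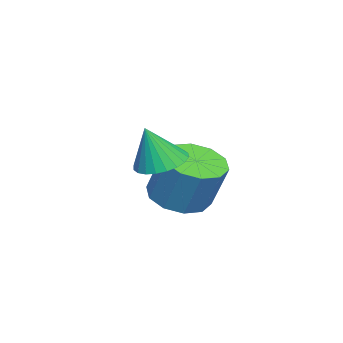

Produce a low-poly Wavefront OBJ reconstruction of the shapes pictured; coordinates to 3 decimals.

v 0.818 0.421 -1.261
v 1.66 0.516 -1.459
v 1.202 0.039 0.181
v 1.581 0.83 -1.355
v 1.385 1.081 -1.237
v 1.103 1.231 -1.122
v 0.778 1.258 -1.028
v 0.459 1.158 -0.97
v 0.195 0.946 -0.956
v 0.025 0.653 -0.989
v -0.023 0.325 -1.063
v 0.056 0.012 -1.167
v 0.252 -0.239 -1.285
v 0.534 -0.389 -1.4
v 0.859 -0.416 -1.493
v 1.178 -0.316 -1.552
v 1.442 -0.104 -1.566
v 1.611 0.189 -1.533
v -2.428 0.049 -3.88
v -1.507 0.473 -4.281
v -1.071 1.154 -2.562
v -1.992 0.731 -2.16
v -1.993 0.936 -4.341
v -1.557 1.617 -2.622
v -2.645 1.06 -4.225
v -2.209 1.741 -2.506
v -3.214 0.798 -3.977
v -2.778 1.48 -2.258
v -3.483 0.251 -3.692
v -3.047 0.932 -1.973
v -3.349 -0.374 -3.478
v -2.913 0.307 -1.759
v -2.863 -0.837 -3.418
v -2.427 -0.156 -1.699
v -2.211 -0.961 -3.534
v -1.775 -0.28 -1.815
v -1.642 -0.7 -3.782
v -1.206 -0.018 -2.063
v -1.373 -0.152 -4.067
v -0.937 0.529 -2.348
f 2 1 4
f 2 4 3
f 4 1 5
f 4 5 3
f 5 1 6
f 5 6 3
f 6 1 7
f 6 7 3
f 7 1 8
f 7 8 3
f 8 1 9
f 8 9 3
f 9 1 10
f 9 10 3
f 10 1 11
f 10 11 3
f 11 1 12
f 11 12 3
f 12 1 13
f 12 13 3
f 13 1 14
f 13 14 3
f 14 1 15
f 14 15 3
f 15 1 16
f 15 16 3
f 16 1 17
f 16 17 3
f 17 1 18
f 17 18 3
f 18 1 2
f 18 2 3
f 20 19 23
f 20 23 21
f 21 23 24
f 21 24 22
f 23 19 25
f 23 25 24
f 24 25 26
f 24 26 22
f 25 19 27
f 25 27 26
f 26 27 28
f 26 28 22
f 27 19 29
f 27 29 28
f 28 29 30
f 28 30 22
f 29 19 31
f 29 31 30
f 30 31 32
f 30 32 22
f 31 19 33
f 31 33 32
f 32 33 34
f 32 34 22
f 33 19 35
f 33 35 34
f 34 35 36
f 34 36 22
f 35 19 37
f 35 37 36
f 36 37 38
f 36 38 22
f 37 19 39
f 37 39 38
f 38 39 40
f 38 40 22
f 39 19 20
f 39 20 40
f 40 20 21
f 40 21 22



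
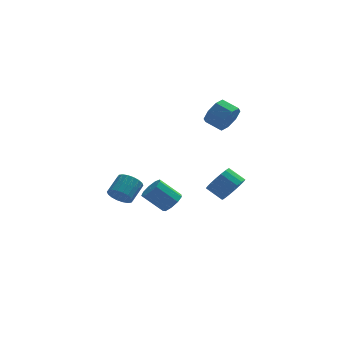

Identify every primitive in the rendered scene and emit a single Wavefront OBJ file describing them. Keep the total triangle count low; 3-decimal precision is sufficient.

v -2.57 -4.439 -1.286
v -2.134 -5.01 -0.935
v -1.494 -4.073 -0.204
v -1.93 -3.501 -0.554
v -1.937 -4.923 -1.218
v -1.297 -3.986 -0.487
v -1.866 -4.74 -1.515
v -1.226 -3.803 -0.784
v -1.934 -4.498 -1.767
v -1.294 -3.56 -1.036
v -2.128 -4.243 -1.923
v -1.488 -3.306 -1.192
v -2.409 -4.028 -1.953
v -1.769 -3.09 -1.222
v -2.723 -3.893 -1.851
v -2.083 -2.956 -1.119
v -3.006 -3.867 -1.636
v -2.366 -2.93 -0.905
v -3.203 -3.954 -1.353
v -2.563 -3.017 -0.622
v -3.274 -4.137 -1.056
v -2.634 -3.2 -0.325
v -3.206 -4.38 -0.804
v -2.566 -3.442 -0.073
v -3.012 -4.634 -0.648
v -2.372 -3.697 0.083
v -2.731 -4.85 -0.618
v -2.091 -3.912 0.113
v -2.417 -4.984 -0.721
v -1.777 -4.047 0.011
v 0.662 -0.047 -4.189
v 1.192 -0.234 -3.593
v -0.052 -0.001 -2.414
v -0.582 0.187 -3.011
v 1.202 0.318 -3.692
v -0.042 0.551 -2.513
v 0.959 0.699 -4.023
v -0.285 0.933 -2.844
v 0.577 0.732 -4.433
v -0.667 0.965 -3.254
v 0.235 0.4 -4.729
v -1.009 0.633 -3.55
v 0.093 -0.141 -4.772
v -1.152 0.092 -3.593
v 0.217 -0.638 -4.543
v -1.028 -0.404 -3.364
v 0.549 -0.858 -4.148
v -0.695 -0.624 -2.969
v 0.934 -0.698 -3.773
v -0.31 -0.465 -2.594
v 4.331 3.22 1.119
v 4.848 3.313 1.993
v 3.946 3.974 2.456
v 3.429 3.88 1.581
v 5.009 3.887 1.488
v 4.106 4.547 1.951
v 4.773 4.069 0.767
v 3.87 4.73 1.23
v 4.278 3.754 0.252
v 3.376 4.415 0.714
v 3.814 3.126 0.244
v 2.912 3.787 0.707
v 3.654 2.553 0.749
v 2.751 3.213 1.212
v 3.89 2.37 1.47
v 2.987 3.031 1.933
v 4.384 2.685 1.986
v 3.482 3.346 2.448
v 3.976 -2.704 -1.854
v 4.624 -2.014 -1.563
v 3.751 -1.486 -0.874
v 3.104 -2.176 -1.166
v 4.446 -1.835 -1.924
v 3.574 -1.308 -1.236
v 4.176 -1.829 -2.272
v 3.304 -1.301 -1.583
v 3.866 -1.995 -2.537
v 2.994 -1.468 -1.848
v 3.577 -2.302 -2.667
v 2.705 -1.775 -1.978
v 3.368 -2.689 -2.636
v 2.496 -2.161 -1.947
v 3.279 -3.078 -2.45
v 2.407 -2.551 -1.761
v 3.329 -3.394 -2.146
v 2.456 -2.866 -1.457
v 3.506 -3.572 -1.784
v 2.634 -3.045 -1.096
v 3.776 -3.579 -1.437
v 2.904 -3.051 -0.748
v 4.086 -3.412 -1.172
v 3.214 -2.885 -0.483
v 4.375 -3.105 -1.042
v 3.503 -2.578 -0.353
v 4.584 -2.719 -1.073
v 3.712 -2.191 -0.384
v 4.673 -2.329 -1.259
v 3.801 -1.802 -0.57
f 2 1 5
f 2 5 3
f 3 5 6
f 3 6 4
f 5 1 7
f 5 7 6
f 6 7 8
f 6 8 4
f 7 1 9
f 7 9 8
f 8 9 10
f 8 10 4
f 9 1 11
f 9 11 10
f 10 11 12
f 10 12 4
f 11 1 13
f 11 13 12
f 12 13 14
f 12 14 4
f 13 1 15
f 13 15 14
f 14 15 16
f 14 16 4
f 15 1 17
f 15 17 16
f 16 17 18
f 16 18 4
f 17 1 19
f 17 19 18
f 18 19 20
f 18 20 4
f 19 1 21
f 19 21 20
f 20 21 22
f 20 22 4
f 21 1 23
f 21 23 22
f 22 23 24
f 22 24 4
f 23 1 25
f 23 25 24
f 24 25 26
f 24 26 4
f 25 1 27
f 25 27 26
f 26 27 28
f 26 28 4
f 27 1 29
f 27 29 28
f 28 29 30
f 28 30 4
f 29 1 2
f 29 2 30
f 30 2 3
f 30 3 4
f 32 31 35
f 32 35 33
f 33 35 36
f 33 36 34
f 35 31 37
f 35 37 36
f 36 37 38
f 36 38 34
f 37 31 39
f 37 39 38
f 38 39 40
f 38 40 34
f 39 31 41
f 39 41 40
f 40 41 42
f 40 42 34
f 41 31 43
f 41 43 42
f 42 43 44
f 42 44 34
f 43 31 45
f 43 45 44
f 44 45 46
f 44 46 34
f 45 31 47
f 45 47 46
f 46 47 48
f 46 48 34
f 47 31 49
f 47 49 48
f 48 49 50
f 48 50 34
f 49 31 32
f 49 32 50
f 50 32 33
f 50 33 34
f 52 51 55
f 52 55 53
f 53 55 56
f 53 56 54
f 55 51 57
f 55 57 56
f 56 57 58
f 56 58 54
f 57 51 59
f 57 59 58
f 58 59 60
f 58 60 54
f 59 51 61
f 59 61 60
f 60 61 62
f 60 62 54
f 61 51 63
f 61 63 62
f 62 63 64
f 62 64 54
f 63 51 65
f 63 65 64
f 64 65 66
f 64 66 54
f 65 51 67
f 65 67 66
f 66 67 68
f 66 68 54
f 67 51 52
f 67 52 68
f 68 52 53
f 68 53 54
f 70 69 73
f 70 73 71
f 71 73 74
f 71 74 72
f 73 69 75
f 73 75 74
f 74 75 76
f 74 76 72
f 75 69 77
f 75 77 76
f 76 77 78
f 76 78 72
f 77 69 79
f 77 79 78
f 78 79 80
f 78 80 72
f 79 69 81
f 79 81 80
f 80 81 82
f 80 82 72
f 81 69 83
f 81 83 82
f 82 83 84
f 82 84 72
f 83 69 85
f 83 85 84
f 84 85 86
f 84 86 72
f 85 69 87
f 85 87 86
f 86 87 88
f 86 88 72
f 87 69 89
f 87 89 88
f 88 89 90
f 88 90 72
f 89 69 91
f 89 91 90
f 90 91 92
f 90 92 72
f 91 69 93
f 91 93 92
f 92 93 94
f 92 94 72
f 93 69 95
f 93 95 94
f 94 95 96
f 94 96 72
f 95 69 97
f 95 97 96
f 96 97 98
f 96 98 72
f 97 69 70
f 97 70 98
f 98 70 71
f 98 71 72



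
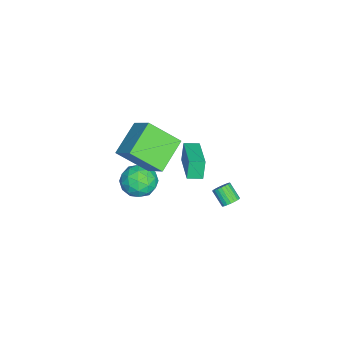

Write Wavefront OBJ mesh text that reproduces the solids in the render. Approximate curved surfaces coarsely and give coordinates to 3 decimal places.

v -1.278 3.027 -2.535
v -0.808 2.917 -2.293
v -1.332 2.283 -1.563
v -1.802 2.393 -1.805
v -0.875 3.1 -2.182
v -1.4 2.466 -1.452
v -1.013 3.271 -2.133
v -1.537 2.637 -1.403
v -1.196 3.399 -2.153
v -1.72 2.765 -1.423
v -1.393 3.463 -2.239
v -1.918 2.83 -1.509
v -1.57 3.452 -2.376
v -2.095 2.818 -1.646
v -1.697 3.367 -2.541
v -2.222 2.733 -1.811
v -1.751 3.223 -2.705
v -2.276 2.59 -1.975
v -1.724 3.046 -2.839
v -2.248 2.412 -2.109
v -1.619 2.865 -2.921
v -2.143 2.231 -2.191
v -1.455 2.712 -2.936
v -1.98 2.078 -2.206
v -1.261 2.613 -2.882
v -1.785 1.98 -2.152
v -1.069 2.587 -2.768
v -1.594 1.953 -2.038
v -0.914 2.636 -2.613
v -1.438 2.002 -1.883
v -0.821 2.753 -2.445
v -1.346 2.119 -1.715
v -3.873 -2.013 -3.842
v -2.884 -1.819 -4.342
v -3.016 -2.861 -2.478
v -2.027 -2.667 -2.978
v -2.614 -1.812 -2.542
v -3.144 -1.288 -3.385
v -2.756 -3.392 -3.435
v -3.286 -2.868 -4.278
v -2.194 -2.671 -4.091
v -2.106 -1.695 -3.539
v -3.794 -2.985 -3.281
v -3.706 -2.009 -2.729
v -3.454 -1.842 -4.212
v -2.446 -2.838 -2.608
v -2.791 -2.336 -2.352
v -2.21 -2.222 -2.646
v -3.606 -1.53 -3.649
v -3.025 -1.415 -3.943
v -2.867 -1.411 -2.885
v -2.875 -3.265 -2.877
v -2.294 -3.15 -3.171
v -3.69 -2.458 -4.174
v -3.109 -2.344 -4.468
v -3.033 -3.269 -3.935
v -2.467 -2.228 -4.358
v -1.963 -2.727 -3.556
v -2.392 -3.153 -3.825
v -2.703 -2.845 -4.32
v -2.415 -1.654 -4.034
v -1.912 -2.153 -3.232
v -2.257 -1.65 -2.976
v -2.568 -1.342 -3.471
v -2.01 -2.155 -3.886
v -3.988 -2.527 -3.588
v -3.485 -3.026 -2.786
v -3.332 -3.338 -3.349
v -3.643 -3.03 -3.844
v -3.937 -1.953 -3.264
v -3.433 -2.452 -2.462
v -3.197 -1.835 -2.5
v -3.508 -1.527 -2.995
v -3.89 -2.525 -2.934
v 0.179 -1.15 0.974
v 0.319 -2.827 2.344
v -1.604 -0.517 1.932
v -1.463 -2.194 3.302
v 1.103 -0.186 2.058
v 1.244 -1.863 3.428
v -0.679 0.447 3.016
v -0.539 -1.23 4.386
v -2.234 0.155 -0.258
v -2.564 0.21 0.904
v -2.478 0.973 -0.366
v -2.808 1.028 0.796
v -0.212 0.832 0.284
v -0.542 0.887 1.446
v -0.456 1.65 0.176
v -0.786 1.705 1.338
f 2 1 5
f 2 5 3
f 3 5 6
f 3 6 4
f 5 1 7
f 5 7 6
f 6 7 8
f 6 8 4
f 7 1 9
f 7 9 8
f 8 9 10
f 8 10 4
f 9 1 11
f 9 11 10
f 10 11 12
f 10 12 4
f 11 1 13
f 11 13 12
f 12 13 14
f 12 14 4
f 13 1 15
f 13 15 14
f 14 15 16
f 14 16 4
f 15 1 17
f 15 17 16
f 16 17 18
f 16 18 4
f 17 1 19
f 17 19 18
f 18 19 20
f 18 20 4
f 19 1 21
f 19 21 20
f 20 21 22
f 20 22 4
f 21 1 23
f 21 23 22
f 22 23 24
f 22 24 4
f 23 1 25
f 23 25 24
f 24 25 26
f 24 26 4
f 25 1 27
f 25 27 26
f 26 27 28
f 26 28 4
f 27 1 29
f 27 29 28
f 28 29 30
f 28 30 4
f 29 1 31
f 29 31 30
f 30 31 32
f 30 32 4
f 31 1 2
f 31 2 32
f 32 2 3
f 32 3 4
f 33 70 49
f 70 44 73
f 49 73 38
f 70 73 49
f 33 49 45
f 49 38 50
f 45 50 34
f 49 50 45
f 33 45 54
f 45 34 55
f 54 55 40
f 45 55 54
f 33 54 66
f 54 40 69
f 66 69 43
f 54 69 66
f 33 66 70
f 66 43 74
f 70 74 44
f 66 74 70
f 34 50 61
f 50 38 64
f 61 64 42
f 50 64 61
f 38 73 51
f 73 44 72
f 51 72 37
f 73 72 51
f 44 74 71
f 74 43 67
f 71 67 35
f 74 67 71
f 43 69 68
f 69 40 56
f 68 56 39
f 69 56 68
f 40 55 60
f 55 34 57
f 60 57 41
f 55 57 60
f 36 62 48
f 62 42 63
f 48 63 37
f 62 63 48
f 36 48 46
f 48 37 47
f 46 47 35
f 48 47 46
f 36 46 53
f 46 35 52
f 53 52 39
f 46 52 53
f 36 53 58
f 53 39 59
f 58 59 41
f 53 59 58
f 36 58 62
f 58 41 65
f 62 65 42
f 58 65 62
f 37 63 51
f 63 42 64
f 51 64 38
f 63 64 51
f 35 47 71
f 47 37 72
f 71 72 44
f 47 72 71
f 39 52 68
f 52 35 67
f 68 67 43
f 52 67 68
f 41 59 60
f 59 39 56
f 60 56 40
f 59 56 60
f 42 65 61
f 65 41 57
f 61 57 34
f 65 57 61
f 76 78 75
f 79 76 75
f 75 78 77
f 77 79 75
f 76 82 78
f 80 76 79
f 80 82 76
f 78 82 77
f 81 79 77
f 77 82 81
f 81 80 79
f 82 80 81
f 84 86 83
f 87 84 83
f 83 86 85
f 85 87 83
f 84 90 86
f 88 84 87
f 88 90 84
f 86 90 85
f 89 87 85
f 85 90 89
f 89 88 87
f 90 88 89



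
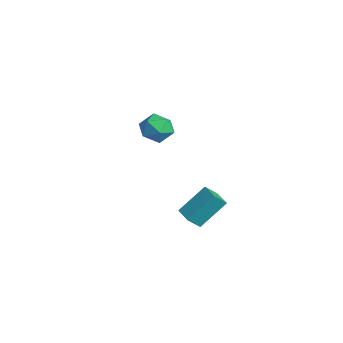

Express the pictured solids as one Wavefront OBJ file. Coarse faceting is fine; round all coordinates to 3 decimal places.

v -3.58 4.239 0.582
v -2.853 3.774 1.144
v -3.627 2.926 -0.444
v -2.9 2.461 0.118
v -3.844 2.595 0.507
v -3.815 3.406 1.141
v -2.665 3.294 -0.441
v -2.636 4.105 0.193
v -2.287 3.19 0.512
v -3.016 2.757 1.098
v -3.464 3.943 -0.398
v -4.193 3.51 0.188
v 3.133 2.107 -1.876
v 3.137 3.484 -0.482
v 3.075 2.789 -2.55
v 3.079 4.166 -1.155
v 4.241 2.154 -1.925
v 4.245 3.531 -0.53
v 4.183 2.836 -2.598
v 4.187 4.213 -1.204
f 1 12 6
f 1 6 2
f 1 2 8
f 1 8 11
f 1 11 12
f 2 6 10
f 6 12 5
f 12 11 3
f 11 8 7
f 8 2 9
f 4 10 5
f 4 5 3
f 4 3 7
f 4 7 9
f 4 9 10
f 5 10 6
f 3 5 12
f 7 3 11
f 9 7 8
f 10 9 2
f 14 16 13
f 17 14 13
f 13 16 15
f 15 17 13
f 14 20 16
f 18 14 17
f 18 20 14
f 16 20 15
f 19 17 15
f 15 20 19
f 19 18 17
f 20 18 19



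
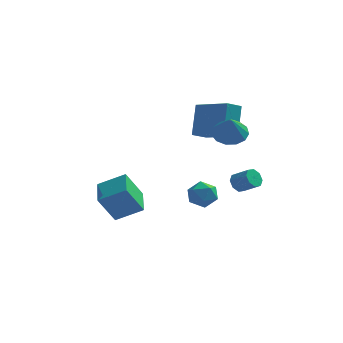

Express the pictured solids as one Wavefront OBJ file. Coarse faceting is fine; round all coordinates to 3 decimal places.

v 0.925 2.155 -0.234
v 0.959 3.165 1.327
v 1.52 2.772 -0.646
v 1.554 3.781 0.916
v 2.586 1.019 0.464
v 2.62 2.028 2.026
v 3.181 1.635 0.053
v 3.215 2.645 1.614
v 1.939 -1.524 -1.926
v 2.473 -1.834 -2.432
v 1.687 -2.706 -1.468
v 2.221 -3.016 -1.974
v 2.466 -2.562 -1.364
v 2.622 -1.831 -1.647
v 1.538 -2.709 -2.253
v 1.694 -1.978 -2.536
v 2.226 -2.566 -2.635
v 2.799 -2.476 -2.085
v 1.361 -2.064 -1.815
v 1.934 -1.974 -1.265
v 2.936 0.629 0.752
v 3.813 0.68 0.704
v 3.044 -0.109 1.948
v 3.664 1.076 0.962
v 3.284 1.331 1.153
v 2.793 1.362 1.217
v 2.348 1.161 1.133
v 2.089 0.791 0.928
v 2.1 0.369 0.667
v 2.376 0.03 0.433
v 2.83 -0.119 0.3
v 3.317 -0.03 0.311
v 3.684 0.267 0.461
v -3.161 -0.419 -3.701
v -1.808 -0.274 -2.979
v -3.479 1.122 -3.413
v -2.127 1.267 -2.692
v -2.413 0.013 -5.188
v -1.061 0.158 -4.467
v -2.732 1.554 -4.901
v -1.379 1.699 -4.179
v 3.202 1.744 -3.107
v 3.511 1.683 -3.582
v 4.327 1.355 -3.008
v 4.018 1.416 -2.533
v 3.549 2.081 -3.408
v 4.365 1.754 -2.835
v 3.383 2.282 -3.058
v 4.2 1.954 -2.484
v 3.112 2.167 -2.736
v 3.928 1.84 -2.163
v 2.893 1.805 -2.632
v 3.709 1.477 -2.058
v 2.855 1.406 -2.805
v 3.671 1.079 -2.232
v 3.02 1.206 -3.156
v 3.837 0.878 -2.582
v 3.292 1.32 -3.477
v 4.108 0.993 -2.904
f 2 4 1
f 5 2 1
f 1 4 3
f 3 5 1
f 2 8 4
f 6 2 5
f 6 8 2
f 4 8 3
f 7 5 3
f 3 8 7
f 7 6 5
f 8 6 7
f 9 20 14
f 9 14 10
f 9 10 16
f 9 16 19
f 9 19 20
f 10 14 18
f 14 20 13
f 20 19 11
f 19 16 15
f 16 10 17
f 12 18 13
f 12 13 11
f 12 11 15
f 12 15 17
f 12 17 18
f 13 18 14
f 11 13 20
f 15 11 19
f 17 15 16
f 18 17 10
f 22 21 24
f 22 24 23
f 24 21 25
f 24 25 23
f 25 21 26
f 25 26 23
f 26 21 27
f 26 27 23
f 27 21 28
f 27 28 23
f 28 21 29
f 28 29 23
f 29 21 30
f 29 30 23
f 30 21 31
f 30 31 23
f 31 21 32
f 31 32 23
f 32 21 33
f 32 33 23
f 33 21 22
f 33 22 23
f 35 37 34
f 38 35 34
f 34 37 36
f 36 38 34
f 35 41 37
f 39 35 38
f 39 41 35
f 37 41 36
f 40 38 36
f 36 41 40
f 40 39 38
f 41 39 40
f 43 42 46
f 43 46 44
f 44 46 47
f 44 47 45
f 46 42 48
f 46 48 47
f 47 48 49
f 47 49 45
f 48 42 50
f 48 50 49
f 49 50 51
f 49 51 45
f 50 42 52
f 50 52 51
f 51 52 53
f 51 53 45
f 52 42 54
f 52 54 53
f 53 54 55
f 53 55 45
f 54 42 56
f 54 56 55
f 55 56 57
f 55 57 45
f 56 42 58
f 56 58 57
f 57 58 59
f 57 59 45
f 58 42 43
f 58 43 59
f 59 43 44
f 59 44 45



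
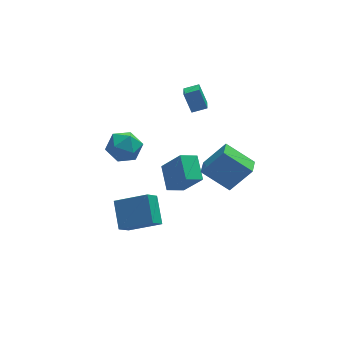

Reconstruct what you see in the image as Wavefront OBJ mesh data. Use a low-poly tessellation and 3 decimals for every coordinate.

v -0.602 1.169 -3.802
v 0.353 0.295 -2.073
v -0.567 2.765 -3.014
v 0.388 1.891 -1.285
v 0.492 1.389 -4.295
v 1.447 0.515 -2.566
v 0.527 2.985 -3.507
v 1.482 2.111 -1.778
v -1.893 4.451 -2.393
v -1.461 3.718 -1.519
v -3.739 4.022 -1.841
v -3.307 3.289 -0.967
v -3.158 4.496 -0.879
v -2.018 4.761 -1.22
v -3.182 2.979 -2.14
v -2.042 3.244 -2.481
v -2.258 2.808 -1.363
v -2.244 3.746 -0.583
v -2.956 3.994 -2.777
v -2.942 4.932 -1.997
v 1.308 2.887 1.744
v 0.95 3.485 3.027
v 1.544 3.875 1.349
v 1.186 4.473 2.632
v 2.234 2.787 2.048
v 1.876 3.385 3.331
v 2.47 3.775 1.653
v 2.112 4.373 2.936
v -4.558 -4.162 -1.223
v -2.754 -4.827 -0.354
v -4.51 -2.607 -0.132
v -2.706 -3.273 0.737
v -3.874 -3.527 -2.157
v -2.07 -4.193 -1.288
v -3.826 -1.973 -1.066
v -2.022 -2.638 -0.197
v 2.272 -2.514 -0.783
v 0.762 -1.656 0.468
v 2.686 -1.455 -1.01
v 1.176 -0.597 0.241
v 3.564 -2.663 0.879
v 2.054 -1.805 2.13
v 3.978 -1.604 0.652
v 2.468 -0.746 1.903
f 2 4 1
f 5 2 1
f 1 4 3
f 3 5 1
f 2 8 4
f 6 2 5
f 6 8 2
f 4 8 3
f 7 5 3
f 3 8 7
f 7 6 5
f 8 6 7
f 9 20 14
f 9 14 10
f 9 10 16
f 9 16 19
f 9 19 20
f 10 14 18
f 14 20 13
f 20 19 11
f 19 16 15
f 16 10 17
f 12 18 13
f 12 13 11
f 12 11 15
f 12 15 17
f 12 17 18
f 13 18 14
f 11 13 20
f 15 11 19
f 17 15 16
f 18 17 10
f 22 24 21
f 25 22 21
f 21 24 23
f 23 25 21
f 22 28 24
f 26 22 25
f 26 28 22
f 24 28 23
f 27 25 23
f 23 28 27
f 27 26 25
f 28 26 27
f 30 32 29
f 33 30 29
f 29 32 31
f 31 33 29
f 30 36 32
f 34 30 33
f 34 36 30
f 32 36 31
f 35 33 31
f 31 36 35
f 35 34 33
f 36 34 35
f 38 40 37
f 41 38 37
f 37 40 39
f 39 41 37
f 38 44 40
f 42 38 41
f 42 44 38
f 40 44 39
f 43 41 39
f 39 44 43
f 43 42 41
f 44 42 43



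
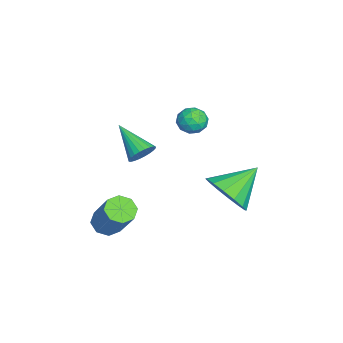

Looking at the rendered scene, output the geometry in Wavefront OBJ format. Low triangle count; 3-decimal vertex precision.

v 0.422 1.526 -1.536
v 1.151 1.462 -0.783
v -0.442 2.654 -0.604
v 1.321 1.862 -1.109
v 1.25 2.172 -1.55
v 0.957 2.309 -1.987
v 0.521 2.235 -2.304
v 0.059 1.972 -2.414
v -0.306 1.589 -2.289
v -0.476 1.189 -1.963
v -0.405 0.88 -1.522
v -0.112 0.743 -1.085
v 0.324 0.816 -0.768
v 0.786 1.079 -0.658
v 0.932 -2.823 -2.941
v 1.439 -2.709 -3.315
v 2.435 -2.083 -1.772
v 1.928 -2.197 -1.399
v 1.142 -2.322 -3.28
v 2.137 -1.696 -1.737
v 0.721 -2.228 -3.047
v 1.716 -1.602 -1.504
v 0.424 -2.483 -2.752
v 1.42 -1.857 -1.209
v 0.425 -2.937 -2.568
v 1.421 -2.311 -1.025
v 0.723 -3.324 -2.603
v 1.718 -2.698 -1.06
v 1.144 -3.418 -2.836
v 2.139 -2.792 -1.293
v 1.44 -3.163 -3.131
v 2.436 -2.537 -1.588
v -3.773 0.29 0.124
v -3.381 0.604 -0.308
v -3.039 -0.484 0.228
v -2.647 -0.17 -0.204
v -2.756 0.091 0.395
v -3.209 0.569 0.331
v -3.211 -0.449 -0.411
v -3.664 0.029 -0.475
v -3.033 0.147 -0.638
v -2.752 0.481 -0.14
v -3.668 -0.361 0.06
v -3.387 -0.027 0.558
v -3.641 0.515 -0.101
v -2.779 -0.395 0.021
v -2.843 -0.242 0.374
v -2.612 -0.057 0.12
v -3.54 0.495 0.274
v -3.31 0.679 0.02
v -2.942 0.377 0.434
v -3.11 -0.559 -0.1
v -2.88 -0.375 -0.354
v -3.808 0.177 -0.2
v -3.577 0.362 -0.454
v -3.478 -0.257 -0.514
v -3.206 0.431 -0.549
v -2.775 -0.024 -0.488
v -3.107 -0.188 -0.61
v -3.373 0.093 -0.648
v -3.041 0.627 -0.257
v -2.61 0.172 -0.195
v -2.674 0.325 0.157
v -2.94 0.607 0.119
v -2.837 0.358 -0.451
v -3.81 -0.052 0.115
v -3.379 -0.507 0.177
v -3.48 -0.487 -0.199
v -3.746 -0.205 -0.237
v -3.645 0.144 0.408
v -3.214 -0.311 0.469
v -3.047 0.027 0.568
v -3.313 0.308 0.53
v -3.583 -0.238 0.371
v 0.53 -1.527 0.64
v 0.997 -1.76 0.917
v -0.45 -2.473 1.5
v 0.946 -1.582 1.055
v 0.833 -1.397 1.13
v 0.673 -1.231 1.13
v 0.492 -1.11 1.056
v 0.316 -1.053 0.918
v 0.173 -1.068 0.738
v 0.084 -1.153 0.544
v 0.064 -1.295 0.364
v 0.114 -1.473 0.226
v 0.227 -1.658 0.151
v 0.387 -1.824 0.151
v 0.568 -1.945 0.225
v 0.744 -2.002 0.363
v 0.887 -1.987 0.542
v 0.976 -1.902 0.737
f 2 1 4
f 2 4 3
f 4 1 5
f 4 5 3
f 5 1 6
f 5 6 3
f 6 1 7
f 6 7 3
f 7 1 8
f 7 8 3
f 8 1 9
f 8 9 3
f 9 1 10
f 9 10 3
f 10 1 11
f 10 11 3
f 11 1 12
f 11 12 3
f 12 1 13
f 12 13 3
f 13 1 14
f 13 14 3
f 14 1 2
f 14 2 3
f 16 15 19
f 16 19 17
f 17 19 20
f 17 20 18
f 19 15 21
f 19 21 20
f 20 21 22
f 20 22 18
f 21 15 23
f 21 23 22
f 22 23 24
f 22 24 18
f 23 15 25
f 23 25 24
f 24 25 26
f 24 26 18
f 25 15 27
f 25 27 26
f 26 27 28
f 26 28 18
f 27 15 29
f 27 29 28
f 28 29 30
f 28 30 18
f 29 15 31
f 29 31 30
f 30 31 32
f 30 32 18
f 31 15 16
f 31 16 32
f 32 16 17
f 32 17 18
f 33 70 49
f 70 44 73
f 49 73 38
f 70 73 49
f 33 49 45
f 49 38 50
f 45 50 34
f 49 50 45
f 33 45 54
f 45 34 55
f 54 55 40
f 45 55 54
f 33 54 66
f 54 40 69
f 66 69 43
f 54 69 66
f 33 66 70
f 66 43 74
f 70 74 44
f 66 74 70
f 34 50 61
f 50 38 64
f 61 64 42
f 50 64 61
f 38 73 51
f 73 44 72
f 51 72 37
f 73 72 51
f 44 74 71
f 74 43 67
f 71 67 35
f 74 67 71
f 43 69 68
f 69 40 56
f 68 56 39
f 69 56 68
f 40 55 60
f 55 34 57
f 60 57 41
f 55 57 60
f 36 62 48
f 62 42 63
f 48 63 37
f 62 63 48
f 36 48 46
f 48 37 47
f 46 47 35
f 48 47 46
f 36 46 53
f 46 35 52
f 53 52 39
f 46 52 53
f 36 53 58
f 53 39 59
f 58 59 41
f 53 59 58
f 36 58 62
f 58 41 65
f 62 65 42
f 58 65 62
f 37 63 51
f 63 42 64
f 51 64 38
f 63 64 51
f 35 47 71
f 47 37 72
f 71 72 44
f 47 72 71
f 39 52 68
f 52 35 67
f 68 67 43
f 52 67 68
f 41 59 60
f 59 39 56
f 60 56 40
f 59 56 60
f 42 65 61
f 65 41 57
f 61 57 34
f 65 57 61
f 76 75 78
f 76 78 77
f 78 75 79
f 78 79 77
f 79 75 80
f 79 80 77
f 80 75 81
f 80 81 77
f 81 75 82
f 81 82 77
f 82 75 83
f 82 83 77
f 83 75 84
f 83 84 77
f 84 75 85
f 84 85 77
f 85 75 86
f 85 86 77
f 86 75 87
f 86 87 77
f 87 75 88
f 87 88 77
f 88 75 89
f 88 89 77
f 89 75 90
f 89 90 77
f 90 75 91
f 90 91 77
f 91 75 92
f 91 92 77
f 92 75 76
f 92 76 77

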